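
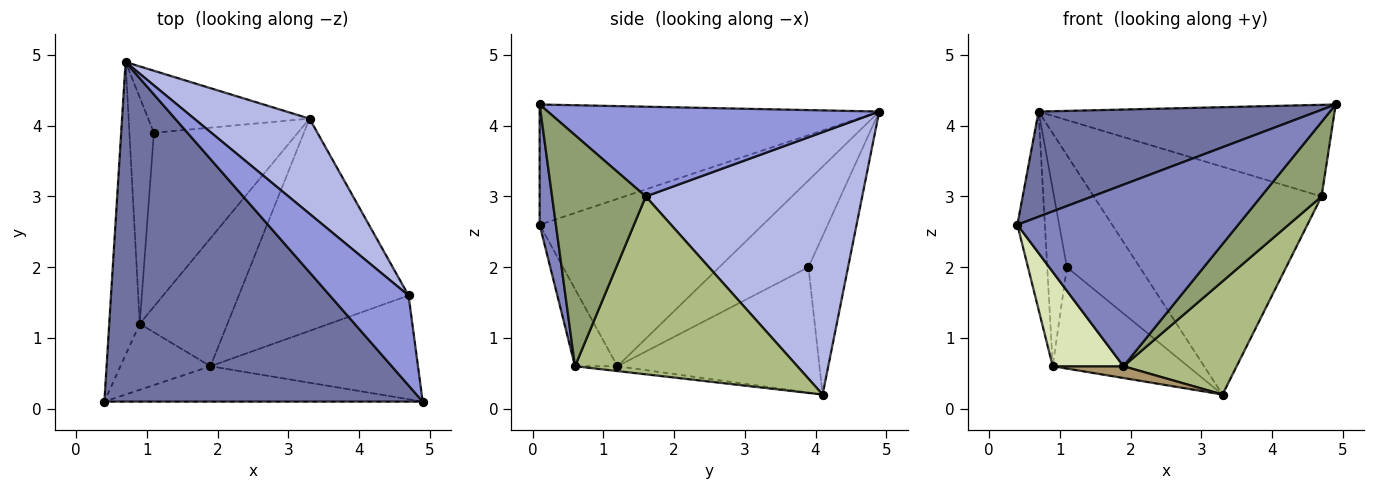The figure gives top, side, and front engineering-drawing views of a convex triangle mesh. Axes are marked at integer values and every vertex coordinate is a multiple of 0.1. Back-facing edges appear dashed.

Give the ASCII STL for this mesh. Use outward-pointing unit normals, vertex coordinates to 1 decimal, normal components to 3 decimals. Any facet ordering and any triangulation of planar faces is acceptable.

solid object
 facet normal -0.339 -0.278 0.899
  outer loop
   vertex 0.7 4.9 4.2
   vertex 0.4 0.1 2.6
   vertex 4.9 0.1 4.3
  endloop
 endfacet
 facet normal 0.072 -0.979 -0.191
  outer loop
   vertex 1.9 0.6 0.6
   vertex 4.9 0.1 4.3
   vertex 0.4 0.1 2.6
  endloop
 endfacet
 facet normal 0.624 0.558 0.547
  outer loop
   vertex 4.7 1.6 3.0
   vertex 0.7 4.9 4.2
   vertex 4.9 0.1 4.3
  endloop
 endfacet
 facet normal 0.659 0.694 0.290
  outer loop
   vertex 4.7 1.6 3.0
   vertex 3.3 4.1 0.2
   vertex 0.7 4.9 4.2
  endloop
 endfacet
 facet normal 0.671 -0.433 -0.602
  outer loop
   vertex 4.7 1.6 3.0
   vertex 4.9 0.1 4.3
   vertex 1.9 0.6 0.6
  endloop
 endfacet
 facet normal 0.679 -0.346 -0.648
  outer loop
   vertex 4.7 1.6 3.0
   vertex 1.9 0.6 0.6
   vertex 3.3 4.1 0.2
  endloop
 endfacet
 facet normal -0.977 0.120 -0.178
  outer loop
   vertex 0.9 1.2 0.6
   vertex 0.4 0.1 2.6
   vertex 0.7 4.9 4.2
  endloop
 endfacet
 facet normal -0.441 -0.735 -0.515
  outer loop
   vertex 0.9 1.2 0.6
   vertex 1.9 0.6 0.6
   vertex 0.4 0.1 2.6
  endloop
 endfacet
 facet normal -0.055 -0.092 -0.994
  outer loop
   vertex 0.9 1.2 0.6
   vertex 3.3 4.1 0.2
   vertex 1.9 0.6 0.6
  endloop
 endfacet
 facet normal -0.430 0.790 -0.437
  outer loop
   vertex 1.1 3.9 2.0
   vertex 0.7 4.9 4.2
   vertex 3.3 4.1 0.2
  endloop
 endfacet
 facet normal -0.942 0.207 -0.265
  outer loop
   vertex 1.1 3.9 2.0
   vertex 0.9 1.2 0.6
   vertex 0.7 4.9 4.2
  endloop
 endfacet
 facet normal -0.601 0.402 -0.690
  outer loop
   vertex 1.1 3.9 2.0
   vertex 3.3 4.1 0.2
   vertex 0.9 1.2 0.6
  endloop
 endfacet
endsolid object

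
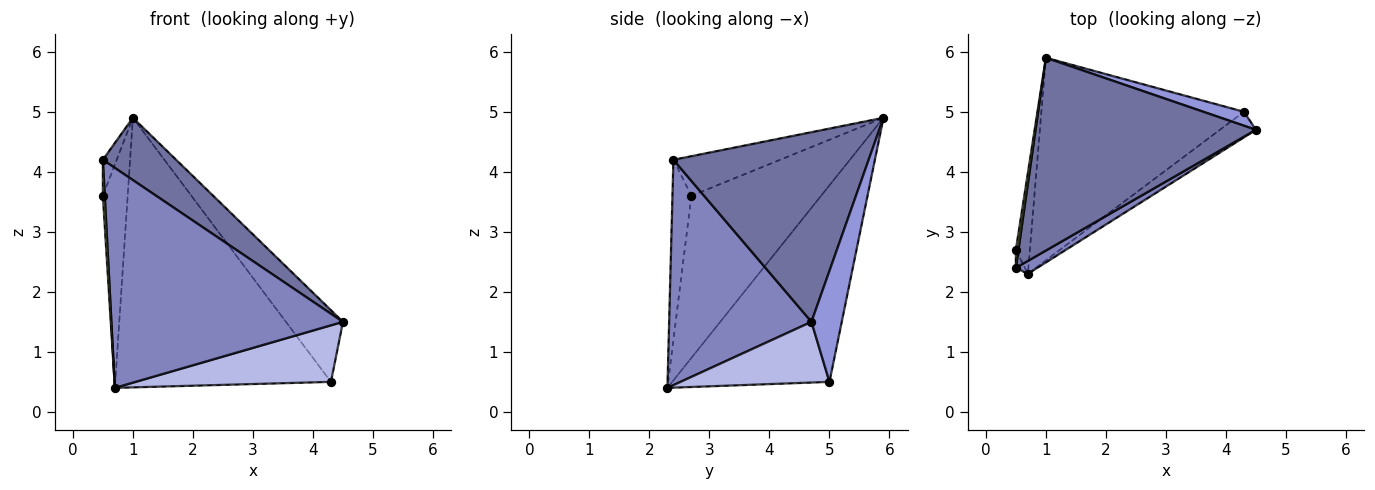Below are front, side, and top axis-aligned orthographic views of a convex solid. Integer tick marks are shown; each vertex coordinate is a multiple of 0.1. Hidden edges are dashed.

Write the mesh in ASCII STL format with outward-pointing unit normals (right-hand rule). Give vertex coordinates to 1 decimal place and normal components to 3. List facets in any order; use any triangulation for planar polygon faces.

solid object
 facet normal 0.634 -0.238 0.736
  outer loop
   vertex 1.0 5.9 4.9
   vertex 0.5 2.4 4.2
   vertex 4.5 4.7 1.5
  endloop
 endfacet
 facet normal 0.523 -0.851 0.050
  outer loop
   vertex 0.7 2.3 0.4
   vertex 4.5 4.7 1.5
   vertex 0.5 2.4 4.2
  endloop
 endfacet
 facet normal 0.462 0.871 0.169
  outer loop
   vertex 4.3 5.0 0.5
   vertex 1.0 5.9 4.9
   vertex 4.5 4.7 1.5
  endloop
 endfacet
 facet normal 0.571 -0.748 -0.339
  outer loop
   vertex 4.3 5.0 0.5
   vertex 4.5 4.7 1.5
   vertex 0.7 2.3 0.4
  endloop
 endfacet
 facet normal -0.504 0.691 -0.519
  outer loop
   vertex 4.3 5.0 0.5
   vertex 0.7 2.3 0.4
   vertex 1.0 5.9 4.9
  endloop
 endfacet
 facet normal -0.990 0.129 0.064
  outer loop
   vertex 0.5 2.7 3.6
   vertex 0.5 2.4 4.2
   vertex 1.0 5.9 4.9
  endloop
 endfacet
 facet normal -0.994 -0.099 -0.050
  outer loop
   vertex 0.5 2.7 3.6
   vertex 0.7 2.3 0.4
   vertex 0.5 2.4 4.2
  endloop
 endfacet
 facet normal -0.979 0.187 -0.085
  outer loop
   vertex 0.5 2.7 3.6
   vertex 1.0 5.9 4.9
   vertex 0.7 2.3 0.4
  endloop
 endfacet
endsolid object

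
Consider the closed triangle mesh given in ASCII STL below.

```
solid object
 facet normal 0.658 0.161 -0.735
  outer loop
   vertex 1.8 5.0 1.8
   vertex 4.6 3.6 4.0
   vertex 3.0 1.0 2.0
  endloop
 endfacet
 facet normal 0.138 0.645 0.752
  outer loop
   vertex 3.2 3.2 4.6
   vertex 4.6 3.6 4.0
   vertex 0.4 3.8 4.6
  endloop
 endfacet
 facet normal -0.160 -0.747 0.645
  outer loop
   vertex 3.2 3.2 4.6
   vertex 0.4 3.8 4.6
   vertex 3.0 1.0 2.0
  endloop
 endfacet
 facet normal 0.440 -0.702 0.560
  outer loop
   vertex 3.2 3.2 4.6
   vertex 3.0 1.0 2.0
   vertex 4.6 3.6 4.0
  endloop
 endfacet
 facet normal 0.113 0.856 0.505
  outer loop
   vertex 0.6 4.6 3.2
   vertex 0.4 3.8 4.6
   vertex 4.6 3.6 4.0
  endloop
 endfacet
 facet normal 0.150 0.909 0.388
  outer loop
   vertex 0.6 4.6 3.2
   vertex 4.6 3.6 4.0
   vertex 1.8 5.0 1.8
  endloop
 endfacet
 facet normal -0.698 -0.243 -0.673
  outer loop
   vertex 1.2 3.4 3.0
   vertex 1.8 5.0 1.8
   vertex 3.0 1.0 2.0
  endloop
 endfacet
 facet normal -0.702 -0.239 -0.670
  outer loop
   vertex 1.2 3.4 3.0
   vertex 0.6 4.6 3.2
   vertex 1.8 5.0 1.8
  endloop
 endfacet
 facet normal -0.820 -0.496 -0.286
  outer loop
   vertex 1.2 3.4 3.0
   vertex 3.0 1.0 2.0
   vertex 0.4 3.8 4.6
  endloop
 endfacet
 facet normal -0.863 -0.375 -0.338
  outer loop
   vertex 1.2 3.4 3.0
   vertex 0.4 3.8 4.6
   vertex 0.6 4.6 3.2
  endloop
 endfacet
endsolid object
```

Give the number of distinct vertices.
7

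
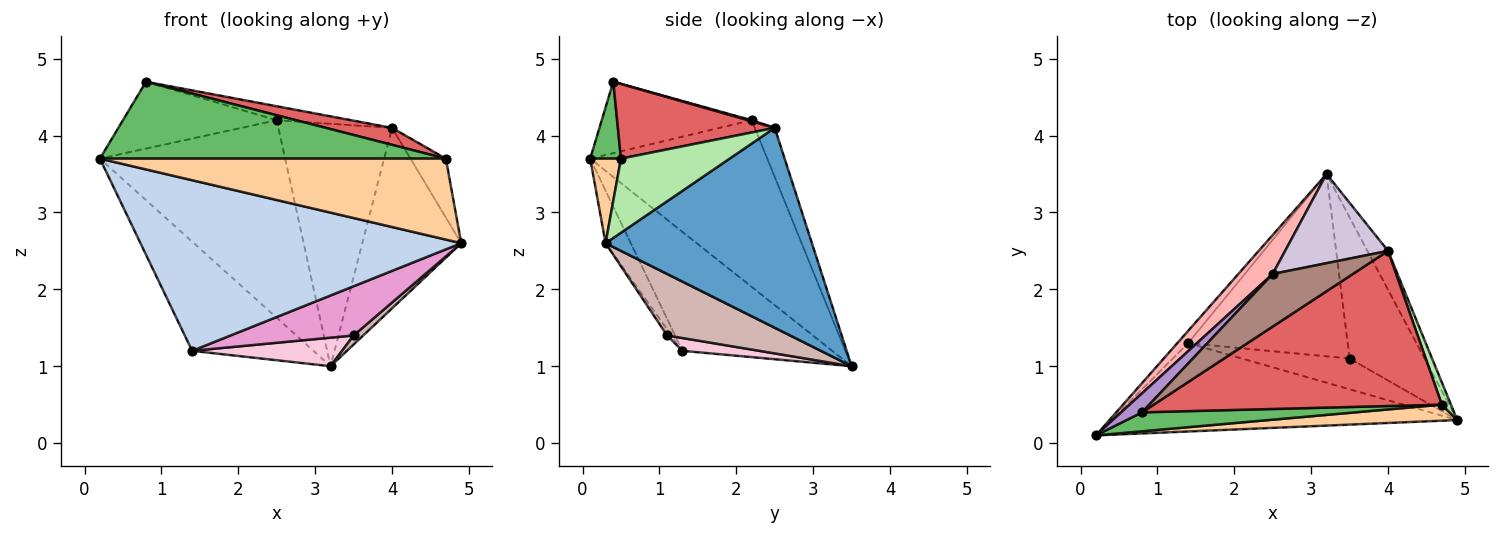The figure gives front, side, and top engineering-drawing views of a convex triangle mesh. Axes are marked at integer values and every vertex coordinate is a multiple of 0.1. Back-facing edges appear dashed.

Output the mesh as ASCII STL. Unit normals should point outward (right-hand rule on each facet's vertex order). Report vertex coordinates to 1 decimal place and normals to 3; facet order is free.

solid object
 facet normal 0.898 0.431 -0.093
  outer loop
   vertex 4.0 2.5 4.1
   vertex 4.9 0.3 2.6
   vertex 3.2 3.5 1.0
  endloop
 endfacet
 facet normal -0.070 -0.886 -0.459
  outer loop
   vertex 1.4 1.3 1.2
   vertex 4.9 0.3 2.6
   vertex 0.2 0.1 3.7
  endloop
 endfacet
 facet normal -0.775 0.628 -0.071
  outer loop
   vertex 1.4 1.3 1.2
   vertex 0.2 0.1 3.7
   vertex 3.2 3.5 1.0
  endloop
 endfacet
 facet normal 0.087 -0.977 0.193
  outer loop
   vertex 4.7 0.5 3.7
   vertex 0.2 0.1 3.7
   vertex 4.9 0.3 2.6
  endloop
 endfacet
 facet normal 0.086 -0.967 0.239
  outer loop
   vertex 4.7 0.5 3.7
   vertex 0.8 0.4 4.7
   vertex 0.2 0.1 3.7
  endloop
 endfacet
 facet normal 0.945 0.307 0.116
  outer loop
   vertex 4.7 0.5 3.7
   vertex 4.9 0.3 2.6
   vertex 4.0 2.5 4.1
  endloop
 endfacet
 facet normal 0.250 -0.105 0.963
  outer loop
   vertex 4.7 0.5 3.7
   vertex 4.0 2.5 4.1
   vertex 0.8 0.4 4.7
  endloop
 endfacet
 facet normal -0.684 0.716 0.141
  outer loop
   vertex 2.5 2.2 4.2
   vertex 3.2 3.5 1.0
   vertex 0.2 0.1 3.7
  endloop
 endfacet
 facet normal -0.684 0.702 0.200
  outer loop
   vertex 2.5 2.2 4.2
   vertex 0.2 0.1 3.7
   vertex 0.8 0.4 4.7
  endloop
 endfacet
 facet normal -0.162 0.926 0.341
  outer loop
   vertex 2.5 2.2 4.2
   vertex 4.0 2.5 4.1
   vertex 3.2 3.5 1.0
  endloop
 endfacet
 facet normal 0.013 0.256 0.967
  outer loop
   vertex 2.5 2.2 4.2
   vertex 0.8 0.4 4.7
   vertex 4.0 2.5 4.1
  endloop
 endfacet
 facet normal 0.634 -0.049 -0.772
  outer loop
   vertex 3.5 1.1 1.4
   vertex 3.2 3.5 1.0
   vertex 4.9 0.3 2.6
  endloop
 endfacet
 facet normal -0.030 -0.848 -0.530
  outer loop
   vertex 3.5 1.1 1.4
   vertex 4.9 0.3 2.6
   vertex 1.4 1.3 1.2
  endloop
 endfacet
 facet normal 0.079 -0.154 -0.985
  outer loop
   vertex 3.5 1.1 1.4
   vertex 1.4 1.3 1.2
   vertex 3.2 3.5 1.0
  endloop
 endfacet
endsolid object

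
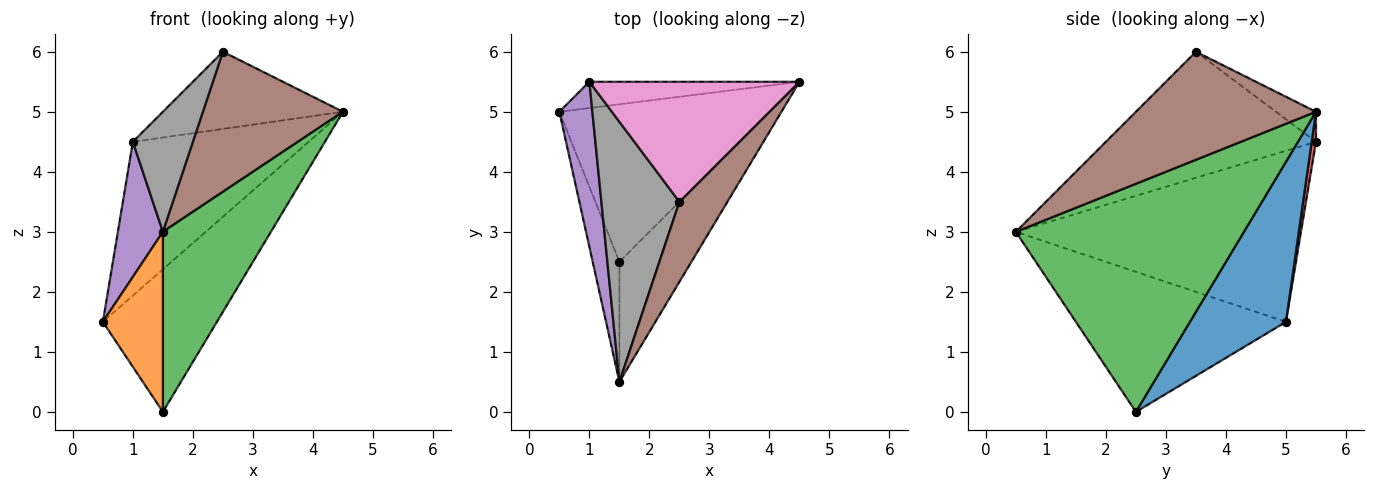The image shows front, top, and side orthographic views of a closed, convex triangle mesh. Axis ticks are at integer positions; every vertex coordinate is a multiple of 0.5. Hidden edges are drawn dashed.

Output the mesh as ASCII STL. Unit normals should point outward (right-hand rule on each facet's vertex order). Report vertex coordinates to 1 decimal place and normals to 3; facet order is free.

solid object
 facet normal 0.492 0.584 -0.646
  outer loop
   vertex 1.5 2.5 0.0
   vertex 0.5 5.0 1.5
   vertex 4.5 5.5 5.0
  endloop
 endfacet
 facet normal -0.946 -0.270 -0.180
  outer loop
   vertex 1.5 2.5 0.0
   vertex 1.5 0.5 3.0
   vertex 0.5 5.0 1.5
  endloop
 endfacet
 facet normal 0.869 -0.412 -0.274
  outer loop
   vertex 1.5 2.5 0.0
   vertex 4.5 5.5 5.0
   vertex 1.5 0.5 3.0
  endloop
 endfacet
 facet normal 0.024 0.985 -0.168
  outer loop
   vertex 1.0 5.5 4.5
   vertex 4.5 5.5 5.0
   vertex 0.5 5.0 1.5
  endloop
 endfacet
 facet normal -0.970 -0.153 0.187
  outer loop
   vertex 1.0 5.5 4.5
   vertex 0.5 5.0 1.5
   vertex 1.5 0.5 3.0
  endloop
 endfacet
 facet normal 0.745 -0.579 0.331
  outer loop
   vertex 2.5 3.5 6.0
   vertex 1.5 0.5 3.0
   vertex 4.5 5.5 5.0
  endloop
 endfacet
 facet normal -0.119 0.537 0.835
  outer loop
   vertex 2.5 3.5 6.0
   vertex 4.5 5.5 5.0
   vertex 1.0 5.5 4.5
  endloop
 endfacet
 facet normal -0.826 -0.236 0.511
  outer loop
   vertex 2.5 3.5 6.0
   vertex 1.0 5.5 4.5
   vertex 1.5 0.5 3.0
  endloop
 endfacet
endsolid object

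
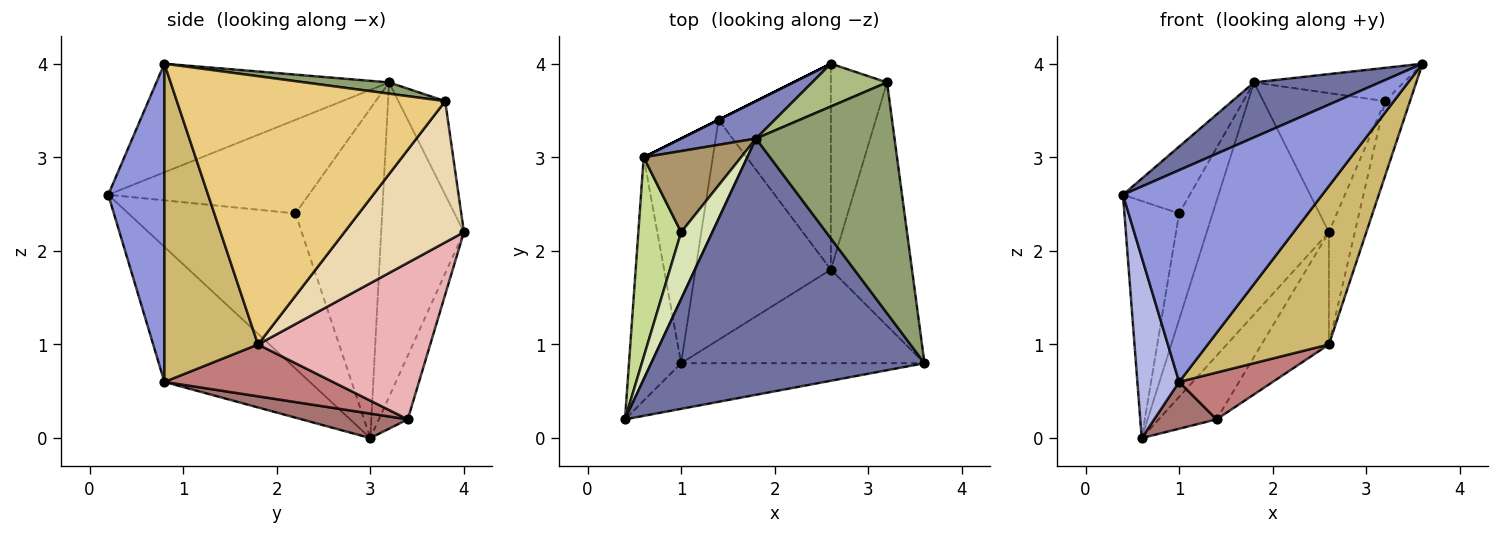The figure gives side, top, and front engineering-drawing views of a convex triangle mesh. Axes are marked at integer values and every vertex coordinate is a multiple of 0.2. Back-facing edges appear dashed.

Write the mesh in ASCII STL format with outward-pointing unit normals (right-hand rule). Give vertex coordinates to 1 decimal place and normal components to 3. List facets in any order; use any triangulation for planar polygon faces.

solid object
 facet normal -0.362 -0.196 0.911
  outer loop
   vertex 1.8 3.2 3.8
   vertex 0.4 0.2 2.6
   vertex 3.6 0.8 4.0
  endloop
 endfacet
 facet normal -0.556 0.821 0.132
  outer loop
   vertex 1.8 3.2 3.8
   vertex 2.6 4.0 2.2
   vertex 0.6 3.0 0.0
  endloop
 endfacet
 facet normal 0.266 -0.942 -0.203
  outer loop
   vertex 1.0 0.8 0.6
   vertex 3.6 0.8 4.0
   vertex 0.4 0.2 2.6
  endloop
 endfacet
 facet normal -0.901 -0.259 -0.348
  outer loop
   vertex 1.0 0.8 0.6
   vertex 0.4 0.2 2.6
   vertex 0.6 3.0 0.0
  endloop
 endfacet
 facet normal 0.080 0.142 0.987
  outer loop
   vertex 3.2 3.8 3.6
   vertex 1.8 3.2 3.8
   vertex 3.6 0.8 4.0
  endloop
 endfacet
 facet normal -0.345 0.897 0.276
  outer loop
   vertex 3.2 3.8 3.6
   vertex 2.6 4.0 2.2
   vertex 1.8 3.2 3.8
  endloop
 endfacet
 facet normal -0.919 0.301 0.254
  outer loop
   vertex 1.0 2.2 2.4
   vertex 0.6 3.0 0.0
   vertex 0.4 0.2 2.6
  endloop
 endfacet
 facet normal -0.905 0.302 0.302
  outer loop
   vertex 1.0 2.2 2.4
   vertex 0.4 0.2 2.6
   vertex 1.8 3.2 3.8
  endloop
 endfacet
 facet normal -0.899 0.347 0.266
  outer loop
   vertex 1.0 2.2 2.4
   vertex 1.8 3.2 3.8
   vertex 0.6 3.0 0.0
  endloop
 endfacet
 facet normal 0.554 -0.717 -0.424
  outer loop
   vertex 2.6 1.8 1.0
   vertex 3.6 0.8 4.0
   vertex 1.0 0.8 0.6
  endloop
 endfacet
 facet normal 0.953 0.089 -0.288
  outer loop
   vertex 2.6 1.8 1.0
   vertex 3.2 3.8 3.6
   vertex 3.6 0.8 4.0
  endloop
 endfacet
 facet normal 0.911 0.198 -0.362
  outer loop
   vertex 2.6 1.8 1.0
   vertex 2.6 4.0 2.2
   vertex 3.2 3.8 3.6
  endloop
 endfacet
 facet normal 0.328 -0.193 -0.925
  outer loop
   vertex 1.4 3.4 0.2
   vertex 1.0 0.8 0.6
   vertex 0.6 3.0 0.0
  endloop
 endfacet
 facet normal 0.351 -0.195 -0.916
  outer loop
   vertex 1.4 3.4 0.2
   vertex 2.6 1.8 1.0
   vertex 1.0 0.8 0.6
  endloop
 endfacet
 facet normal -0.447 0.894 0.000
  outer loop
   vertex 1.4 3.4 0.2
   vertex 0.6 3.0 0.0
   vertex 2.6 4.0 2.2
  endloop
 endfacet
 facet normal 0.774 0.303 -0.556
  outer loop
   vertex 1.4 3.4 0.2
   vertex 2.6 4.0 2.2
   vertex 2.6 1.8 1.0
  endloop
 endfacet
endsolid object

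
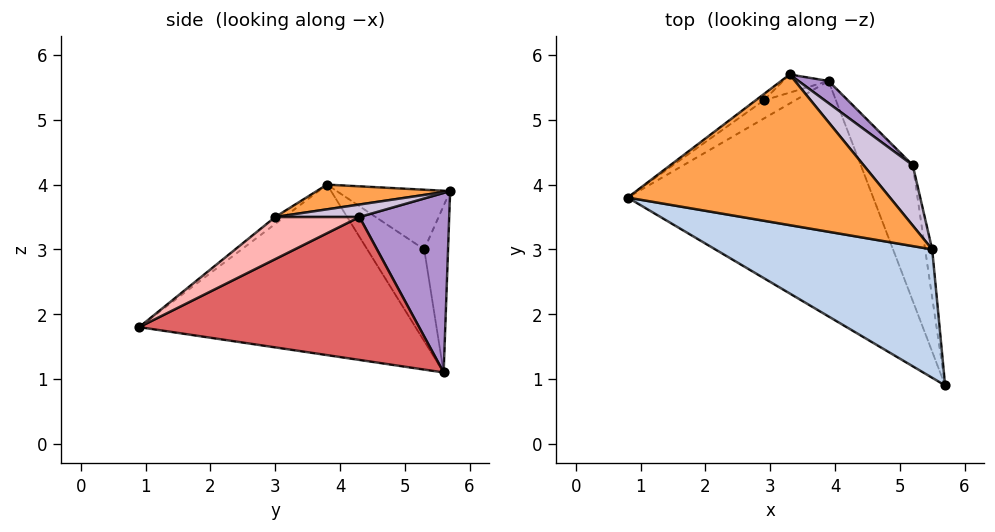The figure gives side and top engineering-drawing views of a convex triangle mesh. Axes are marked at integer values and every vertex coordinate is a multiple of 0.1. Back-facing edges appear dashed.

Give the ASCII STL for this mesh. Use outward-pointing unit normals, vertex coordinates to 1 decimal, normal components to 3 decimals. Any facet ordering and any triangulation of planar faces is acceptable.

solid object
 facet normal -0.540 -0.323 -0.777
  outer loop
   vertex 3.9 5.6 1.1
   vertex 5.7 0.9 1.8
   vertex 0.8 3.8 4.0
  endloop
 endfacet
 facet normal -0.025 -0.630 0.776
  outer loop
   vertex 5.5 3.0 3.5
   vertex 0.8 3.8 4.0
   vertex 5.7 0.9 1.8
  endloop
 endfacet
 facet normal 0.094 -0.071 0.993
  outer loop
   vertex 5.5 3.0 3.5
   vertex 3.3 5.7 3.9
   vertex 0.8 3.8 4.0
  endloop
 endfacet
 facet normal -0.634 0.743 -0.216
  outer loop
   vertex 2.9 5.3 3.0
   vertex 3.9 5.6 1.1
   vertex 0.8 3.8 4.0
  endloop
 endfacet
 facet normal -0.605 0.792 -0.083
  outer loop
   vertex 2.9 5.3 3.0
   vertex 0.8 3.8 4.0
   vertex 3.3 5.7 3.9
  endloop
 endfacet
 facet normal -0.522 0.841 -0.142
  outer loop
   vertex 2.9 5.3 3.0
   vertex 3.3 5.7 3.9
   vertex 3.9 5.6 1.1
  endloop
 endfacet
 facet normal 0.898 0.295 -0.326
  outer loop
   vertex 5.2 4.3 3.5
   vertex 5.7 0.9 1.8
   vertex 3.9 5.6 1.1
  endloop
 endfacet
 facet normal 0.962 0.222 -0.161
  outer loop
   vertex 5.2 4.3 3.5
   vertex 5.5 3.0 3.5
   vertex 5.7 0.9 1.8
  endloop
 endfacet
 facet normal 0.604 0.791 0.101
  outer loop
   vertex 5.2 4.3 3.5
   vertex 3.9 5.6 1.1
   vertex 3.3 5.7 3.9
  endloop
 endfacet
 facet normal 0.245 0.057 0.968
  outer loop
   vertex 5.2 4.3 3.5
   vertex 3.3 5.7 3.9
   vertex 5.5 3.0 3.5
  endloop
 endfacet
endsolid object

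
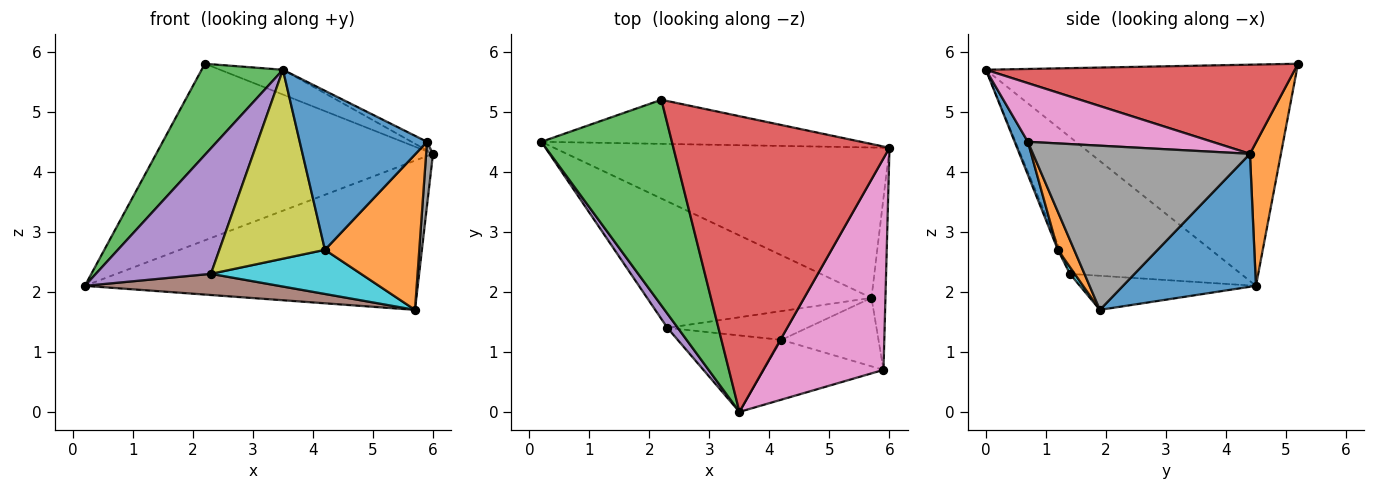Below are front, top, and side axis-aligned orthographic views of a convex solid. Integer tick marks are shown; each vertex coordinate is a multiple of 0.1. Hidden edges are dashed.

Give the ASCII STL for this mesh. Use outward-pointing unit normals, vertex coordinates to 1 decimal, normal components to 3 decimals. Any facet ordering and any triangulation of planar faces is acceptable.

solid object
 facet normal 0.271 0.678 -0.683
  outer loop
   vertex 5.7 1.9 1.7
   vertex 0.2 4.5 2.1
   vertex 6.0 4.4 4.3
  endloop
 endfacet
 facet normal 0.108 0.965 -0.241
  outer loop
   vertex 2.2 5.2 5.8
   vertex 6.0 4.4 4.3
   vertex 0.2 4.5 2.1
  endloop
 endfacet
 facet normal -0.840 -0.220 0.496
  outer loop
   vertex 2.2 5.2 5.8
   vertex 0.2 4.5 2.1
   vertex 3.5 0.0 5.7
  endloop
 endfacet
 facet normal 0.380 0.077 0.922
  outer loop
   vertex 2.2 5.2 5.8
   vertex 3.5 0.0 5.7
   vertex 6.0 4.4 4.3
  endloop
 endfacet
 facet normal -0.828 -0.557 0.063
  outer loop
   vertex 2.3 1.4 2.3
   vertex 3.5 0.0 5.7
   vertex 0.2 4.5 2.1
  endloop
 endfacet
 facet normal -0.148 -0.163 -0.975
  outer loop
   vertex 2.3 1.4 2.3
   vertex 0.2 4.5 2.1
   vertex 5.7 1.9 1.7
  endloop
 endfacet
 facet normal 0.438 0.037 0.898
  outer loop
   vertex 5.9 0.7 4.5
   vertex 6.0 4.4 4.3
   vertex 3.5 0.0 5.7
  endloop
 endfacet
 facet normal 0.996 -0.031 -0.085
  outer loop
   vertex 5.9 0.7 4.5
   vertex 5.7 1.9 1.7
   vertex 6.0 4.4 4.3
  endloop
 endfacet
 facet normal -0.019 -0.927 -0.375
  outer loop
   vertex 4.2 1.2 2.7
   vertex 3.5 0.0 5.7
   vertex 2.3 1.4 2.3
  endloop
 endfacet
 facet normal 0.027 -0.837 -0.546
  outer loop
   vertex 4.2 1.2 2.7
   vertex 2.3 1.4 2.3
   vertex 5.7 1.9 1.7
  endloop
 endfacet
 facet normal 0.097 -0.932 -0.350
  outer loop
   vertex 4.2 1.2 2.7
   vertex 5.9 0.7 4.5
   vertex 3.5 0.0 5.7
  endloop
 endfacet
 facet normal 0.156 -0.904 -0.398
  outer loop
   vertex 4.2 1.2 2.7
   vertex 5.7 1.9 1.7
   vertex 5.9 0.7 4.5
  endloop
 endfacet
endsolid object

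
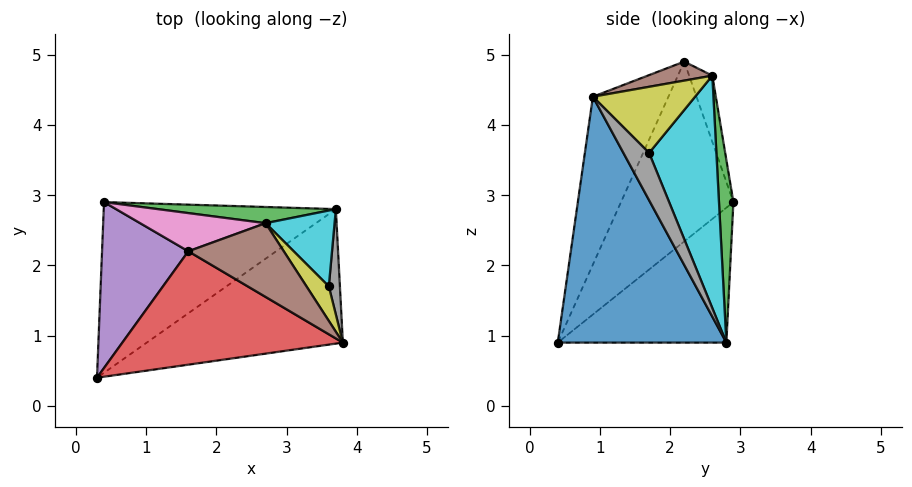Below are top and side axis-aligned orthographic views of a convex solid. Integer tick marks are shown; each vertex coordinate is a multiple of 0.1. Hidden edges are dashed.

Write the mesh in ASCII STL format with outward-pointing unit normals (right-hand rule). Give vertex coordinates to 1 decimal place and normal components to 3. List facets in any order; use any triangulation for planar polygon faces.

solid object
 facet normal 0.524 -0.742 -0.418
  outer loop
   vertex 3.7 2.8 0.9
   vertex 3.8 0.9 4.4
   vertex 0.3 0.4 0.9
  endloop
 endfacet
 facet normal -0.409 0.580 -0.704
  outer loop
   vertex 3.7 2.8 0.9
   vertex 0.3 0.4 0.9
   vertex 0.4 2.9 2.9
  endloop
 endfacet
 facet normal 0.074 0.995 0.072
  outer loop
   vertex 2.7 2.6 4.7
   vertex 3.7 2.8 0.9
   vertex 0.4 2.9 2.9
  endloop
 endfacet
 facet normal -0.364 -0.799 0.478
  outer loop
   vertex 1.6 2.2 4.9
   vertex 0.3 0.4 0.9
   vertex 3.8 0.9 4.4
  endloop
 endfacet
 facet normal -0.861 -0.296 0.413
  outer loop
   vertex 1.6 2.2 4.9
   vertex 0.4 2.9 2.9
   vertex 0.3 0.4 0.9
  endloop
 endfacet
 facet normal 0.195 -0.047 0.980
  outer loop
   vertex 1.6 2.2 4.9
   vertex 3.8 0.9 4.4
   vertex 2.7 2.6 4.7
  endloop
 endfacet
 facet normal -0.234 0.865 0.443
  outer loop
   vertex 1.6 2.2 4.9
   vertex 2.7 2.6 4.7
   vertex 0.4 2.9 2.9
  endloop
 endfacet
 facet normal 0.881 0.427 0.206
  outer loop
   vertex 3.6 1.7 3.6
   vertex 3.8 0.9 4.4
   vertex 3.7 2.8 0.9
  endloop
 endfacet
 facet normal 0.828 0.486 0.279
  outer loop
   vertex 3.6 1.7 3.6
   vertex 2.7 2.6 4.7
   vertex 3.8 0.9 4.4
  endloop
 endfacet
 facet normal 0.818 0.521 0.243
  outer loop
   vertex 3.6 1.7 3.6
   vertex 3.7 2.8 0.9
   vertex 2.7 2.6 4.7
  endloop
 endfacet
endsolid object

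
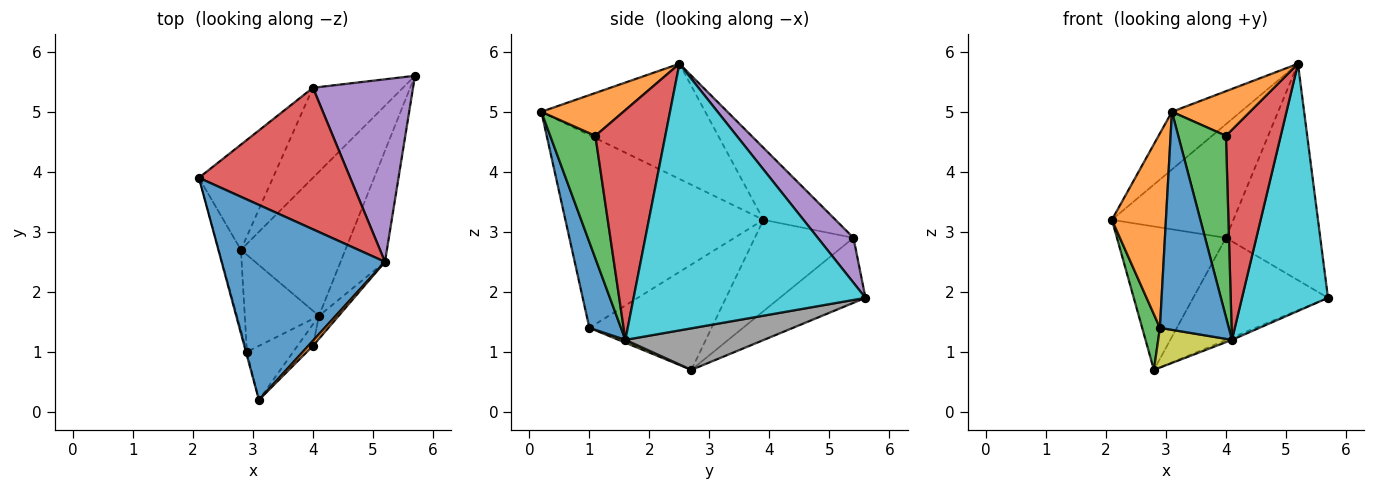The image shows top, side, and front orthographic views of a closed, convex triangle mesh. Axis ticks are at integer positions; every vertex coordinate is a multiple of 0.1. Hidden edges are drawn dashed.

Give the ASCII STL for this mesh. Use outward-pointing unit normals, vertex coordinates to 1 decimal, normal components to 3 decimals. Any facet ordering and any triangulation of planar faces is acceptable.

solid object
 facet normal -0.560 0.235 0.794
  outer loop
   vertex 5.2 2.5 5.8
   vertex 2.1 3.9 3.2
   vertex 3.1 0.2 5.0
  endloop
 endfacet
 facet normal -0.965 -0.263 -0.005
  outer loop
   vertex 2.9 1.0 1.4
   vertex 3.1 0.2 5.0
   vertex 2.1 3.9 3.2
  endloop
 endfacet
 facet normal -0.969 -0.141 -0.204
  outer loop
   vertex 2.9 1.0 1.4
   vertex 2.1 3.9 3.2
   vertex 2.8 2.7 0.7
  endloop
 endfacet
 facet normal -0.348 0.587 0.731
  outer loop
   vertex 4.0 5.4 2.9
   vertex 2.1 3.9 3.2
   vertex 5.2 2.5 5.8
  endloop
 endfacet
 facet normal 0.278 0.734 0.619
  outer loop
   vertex 4.0 5.4 2.9
   vertex 5.2 2.5 5.8
   vertex 5.7 5.6 1.9
  endloop
 endfacet
 facet normal -0.590 0.651 -0.478
  outer loop
   vertex 4.0 5.4 2.9
   vertex 2.8 2.7 0.7
   vertex 2.1 3.9 3.2
  endloop
 endfacet
 facet normal -0.431 0.677 -0.596
  outer loop
   vertex 4.0 5.4 2.9
   vertex 5.7 5.6 1.9
   vertex 2.8 2.7 0.7
  endloop
 endfacet
 facet normal 0.370 0.015 -0.929
  outer loop
   vertex 4.1 1.6 1.2
   vertex 2.8 2.7 0.7
   vertex 5.7 5.6 1.9
  endloop
 endfacet
 facet normal 0.035 -0.379 -0.925
  outer loop
   vertex 4.1 1.6 1.2
   vertex 2.9 1.0 1.4
   vertex 2.8 2.7 0.7
  endloop
 endfacet
 facet normal 0.926 -0.344 -0.154
  outer loop
   vertex 4.1 1.6 1.2
   vertex 5.7 5.6 1.9
   vertex 5.2 2.5 5.8
  endloop
 endfacet
 facet normal 0.407 -0.887 -0.220
  outer loop
   vertex 4.1 1.6 1.2
   vertex 3.1 0.2 5.0
   vertex 2.9 1.0 1.4
  endloop
 endfacet
 facet normal 0.722 -0.687 0.079
  outer loop
   vertex 4.0 1.1 4.6
   vertex 5.2 2.5 5.8
   vertex 3.1 0.2 5.0
  endloop
 endfacet
 facet normal 0.685 -0.723 -0.086
  outer loop
   vertex 4.0 1.1 4.6
   vertex 3.1 0.2 5.0
   vertex 4.1 1.6 1.2
  endloop
 endfacet
 facet normal 0.785 -0.615 -0.067
  outer loop
   vertex 4.0 1.1 4.6
   vertex 4.1 1.6 1.2
   vertex 5.2 2.5 5.8
  endloop
 endfacet
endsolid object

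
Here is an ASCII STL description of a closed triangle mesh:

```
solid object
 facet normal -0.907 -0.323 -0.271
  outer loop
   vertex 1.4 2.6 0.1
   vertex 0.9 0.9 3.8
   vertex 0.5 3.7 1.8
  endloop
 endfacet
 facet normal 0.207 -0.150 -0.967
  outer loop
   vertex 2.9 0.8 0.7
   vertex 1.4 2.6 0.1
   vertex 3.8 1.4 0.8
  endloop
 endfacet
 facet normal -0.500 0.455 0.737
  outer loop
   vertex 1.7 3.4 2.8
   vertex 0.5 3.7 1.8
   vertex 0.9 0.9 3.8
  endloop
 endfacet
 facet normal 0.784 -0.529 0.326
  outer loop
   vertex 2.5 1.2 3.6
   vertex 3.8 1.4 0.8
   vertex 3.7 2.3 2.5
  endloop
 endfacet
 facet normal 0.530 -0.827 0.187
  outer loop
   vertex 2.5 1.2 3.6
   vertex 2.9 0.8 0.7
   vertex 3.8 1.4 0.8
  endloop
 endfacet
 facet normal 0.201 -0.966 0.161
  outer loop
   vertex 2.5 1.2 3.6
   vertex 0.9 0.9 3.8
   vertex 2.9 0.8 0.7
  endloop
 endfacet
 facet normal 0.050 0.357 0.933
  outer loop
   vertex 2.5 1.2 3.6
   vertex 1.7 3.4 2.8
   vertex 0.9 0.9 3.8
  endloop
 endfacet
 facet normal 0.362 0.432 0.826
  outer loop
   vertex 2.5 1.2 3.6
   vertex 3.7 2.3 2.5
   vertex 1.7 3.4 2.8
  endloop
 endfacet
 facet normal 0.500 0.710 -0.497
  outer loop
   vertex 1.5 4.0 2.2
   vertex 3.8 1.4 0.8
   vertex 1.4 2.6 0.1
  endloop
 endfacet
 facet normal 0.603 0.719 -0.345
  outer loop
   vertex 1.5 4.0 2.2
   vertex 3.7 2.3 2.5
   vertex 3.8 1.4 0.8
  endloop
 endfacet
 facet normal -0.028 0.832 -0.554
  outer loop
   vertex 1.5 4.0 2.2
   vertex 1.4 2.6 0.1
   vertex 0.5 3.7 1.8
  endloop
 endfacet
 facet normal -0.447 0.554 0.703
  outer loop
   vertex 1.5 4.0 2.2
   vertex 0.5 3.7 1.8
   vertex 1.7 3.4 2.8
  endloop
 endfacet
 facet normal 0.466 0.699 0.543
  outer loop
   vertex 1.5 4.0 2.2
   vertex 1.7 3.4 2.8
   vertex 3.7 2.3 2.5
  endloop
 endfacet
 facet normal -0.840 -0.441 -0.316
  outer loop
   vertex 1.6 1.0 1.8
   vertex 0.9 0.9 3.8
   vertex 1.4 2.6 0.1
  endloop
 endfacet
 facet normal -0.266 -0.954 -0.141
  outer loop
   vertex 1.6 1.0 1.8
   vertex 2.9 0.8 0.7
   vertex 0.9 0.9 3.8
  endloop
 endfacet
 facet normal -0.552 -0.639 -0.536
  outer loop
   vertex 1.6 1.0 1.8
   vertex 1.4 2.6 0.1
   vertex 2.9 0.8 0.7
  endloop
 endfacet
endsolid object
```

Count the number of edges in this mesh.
24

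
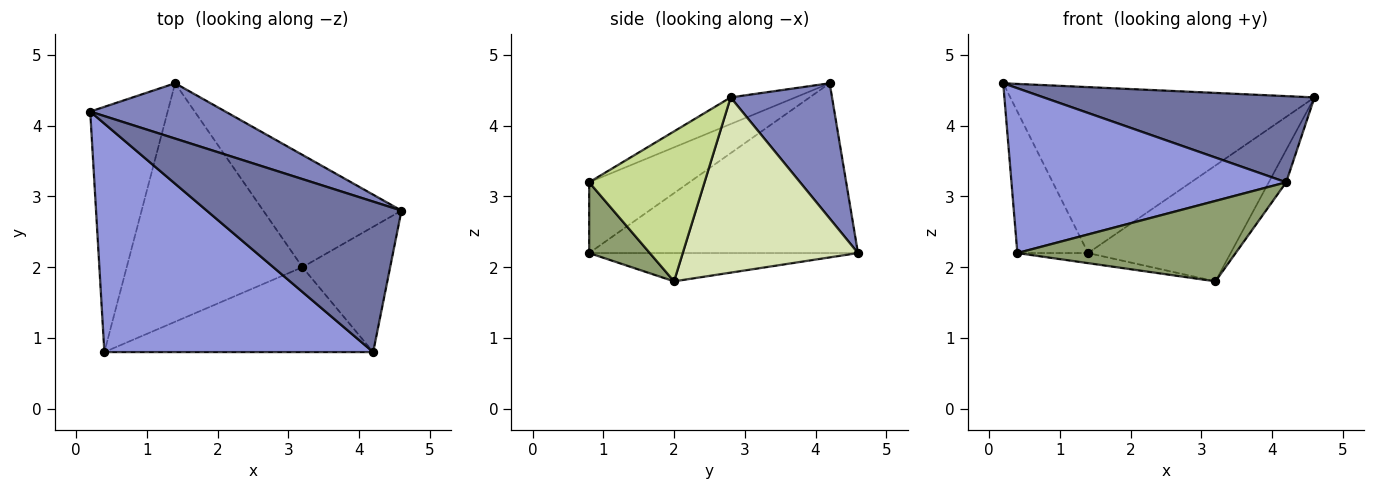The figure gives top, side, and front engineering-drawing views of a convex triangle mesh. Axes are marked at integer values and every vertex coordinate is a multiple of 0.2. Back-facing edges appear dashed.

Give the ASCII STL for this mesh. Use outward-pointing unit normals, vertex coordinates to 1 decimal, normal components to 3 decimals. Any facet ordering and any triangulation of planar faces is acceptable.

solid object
 facet normal -0.118 -0.493 0.862
  outer loop
   vertex 4.2 0.8 3.2
   vertex 4.6 2.8 4.4
   vertex 0.2 4.2 4.6
  endloop
 endfacet
 facet normal 0.302 0.905 0.302
  outer loop
   vertex 1.4 4.6 2.2
   vertex 0.2 4.2 4.6
   vertex 4.6 2.8 4.4
  endloop
 endfacet
 facet normal -0.209 -0.572 0.793
  outer loop
   vertex 0.4 0.8 2.2
   vertex 4.2 0.8 3.2
   vertex 0.2 4.2 4.6
  endloop
 endfacet
 facet normal -0.885 0.233 -0.404
  outer loop
   vertex 0.4 0.8 2.2
   vertex 0.2 4.2 4.6
   vertex 1.4 4.6 2.2
  endloop
 endfacet
 facet normal 0.188 -0.676 -0.713
  outer loop
   vertex 3.2 2.0 1.8
   vertex 4.2 0.8 3.2
   vertex 0.4 0.8 2.2
  endloop
 endfacet
 facet normal -0.159 0.042 -0.986
  outer loop
   vertex 3.2 2.0 1.8
   vertex 0.4 0.8 2.2
   vertex 1.4 4.6 2.2
  endloop
 endfacet
 facet normal 0.856 0.129 -0.501
  outer loop
   vertex 3.2 2.0 1.8
   vertex 4.6 2.8 4.4
   vertex 4.2 0.8 3.2
  endloop
 endfacet
 facet normal 0.662 0.538 -0.522
  outer loop
   vertex 3.2 2.0 1.8
   vertex 1.4 4.6 2.2
   vertex 4.6 2.8 4.4
  endloop
 endfacet
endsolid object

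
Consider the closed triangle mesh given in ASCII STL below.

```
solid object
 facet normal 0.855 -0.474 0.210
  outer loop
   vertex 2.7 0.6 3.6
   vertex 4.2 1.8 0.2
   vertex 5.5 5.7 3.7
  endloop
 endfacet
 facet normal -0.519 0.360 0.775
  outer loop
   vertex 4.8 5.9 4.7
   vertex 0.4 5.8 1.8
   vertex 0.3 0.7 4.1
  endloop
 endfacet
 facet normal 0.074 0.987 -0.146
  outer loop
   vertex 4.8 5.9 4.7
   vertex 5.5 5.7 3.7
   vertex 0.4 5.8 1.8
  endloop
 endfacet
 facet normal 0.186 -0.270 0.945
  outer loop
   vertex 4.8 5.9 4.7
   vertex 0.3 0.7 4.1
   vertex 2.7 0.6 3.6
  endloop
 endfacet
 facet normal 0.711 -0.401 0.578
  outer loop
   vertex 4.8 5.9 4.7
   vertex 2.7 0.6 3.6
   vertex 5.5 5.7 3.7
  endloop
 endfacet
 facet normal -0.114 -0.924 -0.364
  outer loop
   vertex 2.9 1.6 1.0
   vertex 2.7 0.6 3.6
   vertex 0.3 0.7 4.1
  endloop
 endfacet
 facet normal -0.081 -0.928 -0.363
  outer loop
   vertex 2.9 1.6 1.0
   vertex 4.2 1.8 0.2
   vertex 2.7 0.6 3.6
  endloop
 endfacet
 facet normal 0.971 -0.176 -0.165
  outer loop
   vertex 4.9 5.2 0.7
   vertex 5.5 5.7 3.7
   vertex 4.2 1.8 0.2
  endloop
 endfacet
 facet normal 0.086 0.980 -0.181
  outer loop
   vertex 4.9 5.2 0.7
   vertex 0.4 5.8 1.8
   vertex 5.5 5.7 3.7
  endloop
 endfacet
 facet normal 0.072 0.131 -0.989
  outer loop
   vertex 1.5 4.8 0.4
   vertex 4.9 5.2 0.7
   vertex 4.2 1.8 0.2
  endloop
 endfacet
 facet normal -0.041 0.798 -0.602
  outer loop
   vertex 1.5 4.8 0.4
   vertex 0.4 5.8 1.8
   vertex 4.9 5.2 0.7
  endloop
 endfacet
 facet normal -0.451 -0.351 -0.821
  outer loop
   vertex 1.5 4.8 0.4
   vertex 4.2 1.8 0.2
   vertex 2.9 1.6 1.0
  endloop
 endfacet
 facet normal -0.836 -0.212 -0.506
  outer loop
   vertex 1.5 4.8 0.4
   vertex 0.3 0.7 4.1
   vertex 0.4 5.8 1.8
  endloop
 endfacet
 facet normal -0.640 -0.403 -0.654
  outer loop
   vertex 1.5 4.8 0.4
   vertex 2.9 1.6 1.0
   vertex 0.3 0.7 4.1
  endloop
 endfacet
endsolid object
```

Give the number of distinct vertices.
9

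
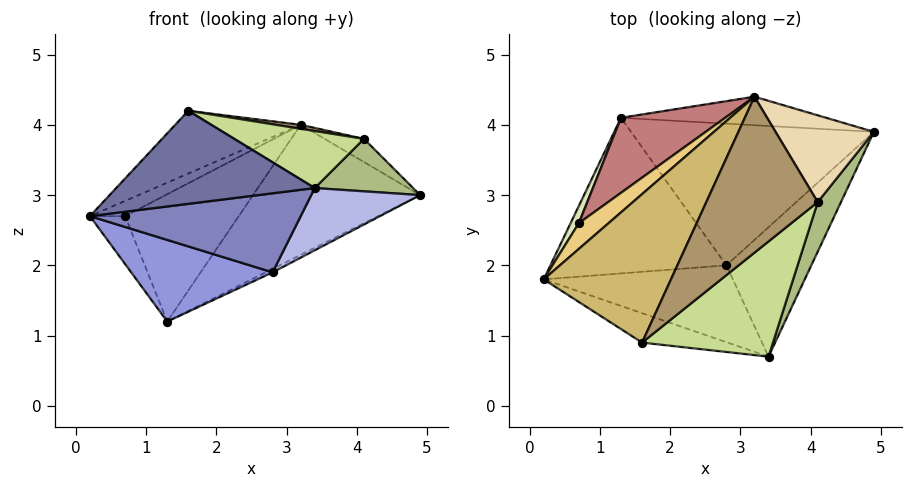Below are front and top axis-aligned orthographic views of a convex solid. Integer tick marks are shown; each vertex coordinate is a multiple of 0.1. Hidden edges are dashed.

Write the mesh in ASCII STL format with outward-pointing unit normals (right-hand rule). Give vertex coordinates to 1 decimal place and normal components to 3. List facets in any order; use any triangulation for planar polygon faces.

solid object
 facet normal -0.279 -0.916 -0.289
  outer loop
   vertex 1.6 0.9 4.2
   vertex 0.2 1.8 2.7
   vertex 3.4 0.7 3.1
  endloop
 endfacet
 facet normal -0.157 -0.708 -0.688
  outer loop
   vertex 2.8 2.0 1.9
   vertex 3.4 0.7 3.1
   vertex 0.2 1.8 2.7
  endloop
 endfacet
 facet normal -0.230 -0.452 -0.862
  outer loop
   vertex 2.8 2.0 1.9
   vertex 0.2 1.8 2.7
   vertex 1.3 4.1 1.2
  endloop
 endfacet
 facet normal 0.654 -0.328 -0.682
  outer loop
   vertex 2.8 2.0 1.9
   vertex 4.9 3.9 3.0
   vertex 3.4 0.7 3.1
  endloop
 endfacet
 facet normal 0.448 0.022 -0.894
  outer loop
   vertex 2.8 2.0 1.9
   vertex 1.3 4.1 1.2
   vertex 4.9 3.9 3.0
  endloop
 endfacet
 facet normal 0.847 -0.386 0.365
  outer loop
   vertex 4.1 2.9 3.8
   vertex 3.4 0.7 3.1
   vertex 4.9 3.9 3.0
  endloop
 endfacet
 facet normal 0.446 -0.397 0.802
  outer loop
   vertex 4.1 2.9 3.8
   vertex 1.6 0.9 4.2
   vertex 3.4 0.7 3.1
  endloop
 endfacet
 facet normal -0.833 0.521 0.187
  outer loop
   vertex 0.7 2.6 2.7
   vertex 1.3 4.1 1.2
   vertex 0.2 1.8 2.7
  endloop
 endfacet
 facet normal 0.177 -0.025 0.984
  outer loop
   vertex 3.2 4.4 4.0
   vertex 1.6 0.9 4.2
   vertex 4.1 2.9 3.8
  endloop
 endfacet
 facet normal -0.593 0.313 0.742
  outer loop
   vertex 3.2 4.4 4.0
   vertex 0.2 1.8 2.7
   vertex 1.6 0.9 4.2
  endloop
 endfacet
 facet normal -0.631 0.395 0.668
  outer loop
   vertex 3.2 4.4 4.0
   vertex 0.7 2.6 2.7
   vertex 0.2 1.8 2.7
  endloop
 endfacet
 facet normal 0.542 0.217 0.812
  outer loop
   vertex 3.2 4.4 4.0
   vertex 4.1 2.9 3.8
   vertex 4.9 3.9 3.0
  endloop
 endfacet
 facet normal 0.159 0.964 -0.211
  outer loop
   vertex 3.2 4.4 4.0
   vertex 4.9 3.9 3.0
   vertex 1.3 4.1 1.2
  endloop
 endfacet
 facet normal -0.662 0.645 0.380
  outer loop
   vertex 3.2 4.4 4.0
   vertex 1.3 4.1 1.2
   vertex 0.7 2.6 2.7
  endloop
 endfacet
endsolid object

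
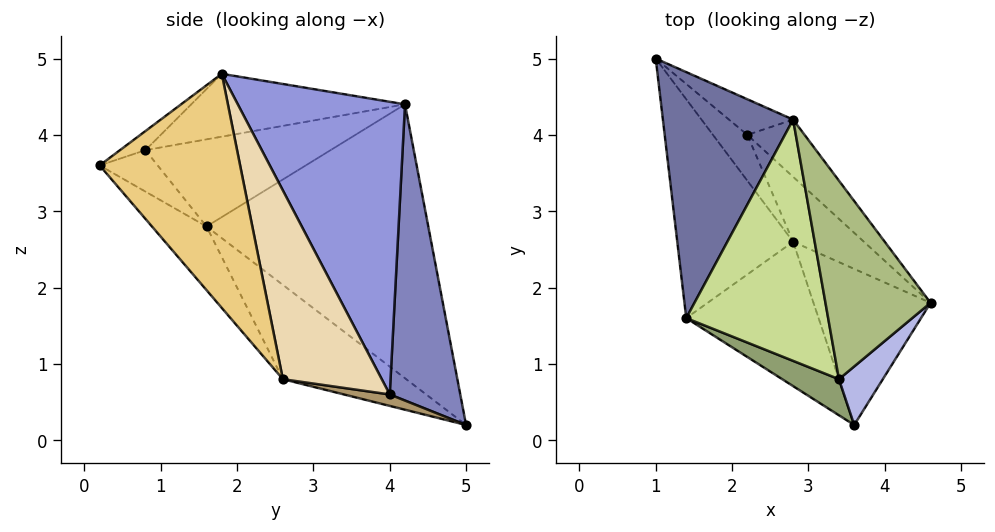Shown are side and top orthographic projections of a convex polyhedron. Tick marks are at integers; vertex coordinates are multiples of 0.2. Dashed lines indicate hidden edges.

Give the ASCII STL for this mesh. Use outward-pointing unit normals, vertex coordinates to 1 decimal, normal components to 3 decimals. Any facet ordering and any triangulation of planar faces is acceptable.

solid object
 facet normal -0.882 0.217 0.419
  outer loop
   vertex 2.8 4.2 4.4
   vertex 1.0 5.0 0.2
   vertex 1.4 1.6 2.8
  endloop
 endfacet
 facet normal 0.661 0.736 -0.143
  outer loop
   vertex 2.8 4.2 4.4
   vertex 2.2 4.0 0.6
   vertex 1.0 5.0 0.2
  endloop
 endfacet
 facet normal 0.802 0.576 -0.157
  outer loop
   vertex 2.8 4.2 4.4
   vertex 4.6 1.8 4.8
   vertex 2.2 4.0 0.6
  endloop
 endfacet
 facet normal -0.365 -0.402 0.840
  outer loop
   vertex 3.4 0.8 3.8
   vertex 3.6 0.2 3.6
   vertex 4.6 1.8 4.8
  endloop
 endfacet
 facet normal -0.535 -0.422 0.732
  outer loop
   vertex 3.4 0.8 3.8
   vertex 1.4 1.6 2.8
   vertex 3.6 0.2 3.6
  endloop
 endfacet
 facet normal -0.499 -0.235 0.834
  outer loop
   vertex 3.4 0.8 3.8
   vertex 4.6 1.8 4.8
   vertex 2.8 4.2 4.4
  endloop
 endfacet
 facet normal -0.508 -0.236 0.828
  outer loop
   vertex 3.4 0.8 3.8
   vertex 2.8 4.2 4.4
   vertex 1.4 1.6 2.8
  endloop
 endfacet
 facet normal -0.525 -0.555 -0.645
  outer loop
   vertex 2.8 2.6 0.8
   vertex 1.4 1.6 2.8
   vertex 1.0 5.0 0.2
  endloop
 endfacet
 facet normal 0.316 0.000 -0.949
  outer loop
   vertex 2.8 2.6 0.8
   vertex 1.0 5.0 0.2
   vertex 2.2 4.0 0.6
  endloop
 endfacet
 facet normal -0.278 -0.767 -0.578
  outer loop
   vertex 2.8 2.6 0.8
   vertex 3.6 0.2 3.6
   vertex 1.4 1.6 2.8
  endloop
 endfacet
 facet normal 0.873 -0.218 -0.436
  outer loop
   vertex 2.8 2.6 0.8
   vertex 4.6 1.8 4.8
   vertex 3.6 0.2 3.6
  endloop
 endfacet
 facet normal 0.883 0.331 -0.331
  outer loop
   vertex 2.8 2.6 0.8
   vertex 2.2 4.0 0.6
   vertex 4.6 1.8 4.8
  endloop
 endfacet
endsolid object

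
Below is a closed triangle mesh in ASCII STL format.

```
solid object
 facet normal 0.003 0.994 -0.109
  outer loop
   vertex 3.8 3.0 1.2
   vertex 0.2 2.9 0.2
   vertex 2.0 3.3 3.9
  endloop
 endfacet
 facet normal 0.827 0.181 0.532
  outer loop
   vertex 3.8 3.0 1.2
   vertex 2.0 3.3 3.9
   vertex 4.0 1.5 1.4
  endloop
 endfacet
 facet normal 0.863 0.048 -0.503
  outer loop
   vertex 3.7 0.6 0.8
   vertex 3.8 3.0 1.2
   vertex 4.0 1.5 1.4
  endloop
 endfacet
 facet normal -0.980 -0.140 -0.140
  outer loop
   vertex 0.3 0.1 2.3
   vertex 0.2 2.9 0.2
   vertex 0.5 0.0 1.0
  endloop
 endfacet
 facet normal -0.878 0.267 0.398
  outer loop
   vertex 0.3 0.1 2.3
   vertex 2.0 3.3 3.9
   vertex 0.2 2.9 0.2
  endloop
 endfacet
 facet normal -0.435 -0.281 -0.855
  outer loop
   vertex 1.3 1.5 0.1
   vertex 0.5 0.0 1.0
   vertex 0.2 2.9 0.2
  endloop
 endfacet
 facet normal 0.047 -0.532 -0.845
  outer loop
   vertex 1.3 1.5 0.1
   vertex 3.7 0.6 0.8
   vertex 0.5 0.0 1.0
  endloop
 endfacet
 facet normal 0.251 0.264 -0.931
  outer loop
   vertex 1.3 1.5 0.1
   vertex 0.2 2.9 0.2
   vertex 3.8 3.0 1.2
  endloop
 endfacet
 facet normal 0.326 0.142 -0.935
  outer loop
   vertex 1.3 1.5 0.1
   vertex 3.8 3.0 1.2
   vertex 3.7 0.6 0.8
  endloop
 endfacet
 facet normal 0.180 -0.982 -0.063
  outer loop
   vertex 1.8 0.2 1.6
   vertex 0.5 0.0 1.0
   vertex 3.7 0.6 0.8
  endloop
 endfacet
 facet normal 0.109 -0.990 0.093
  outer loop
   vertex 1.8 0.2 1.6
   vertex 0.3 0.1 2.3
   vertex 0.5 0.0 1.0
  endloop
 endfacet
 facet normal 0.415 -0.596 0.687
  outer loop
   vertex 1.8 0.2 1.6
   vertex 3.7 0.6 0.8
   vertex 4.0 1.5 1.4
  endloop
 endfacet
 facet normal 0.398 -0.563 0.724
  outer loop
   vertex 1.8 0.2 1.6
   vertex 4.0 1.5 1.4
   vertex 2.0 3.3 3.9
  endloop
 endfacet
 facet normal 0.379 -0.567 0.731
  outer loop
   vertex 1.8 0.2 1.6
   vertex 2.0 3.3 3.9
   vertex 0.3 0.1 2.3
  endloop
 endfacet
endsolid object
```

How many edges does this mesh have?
21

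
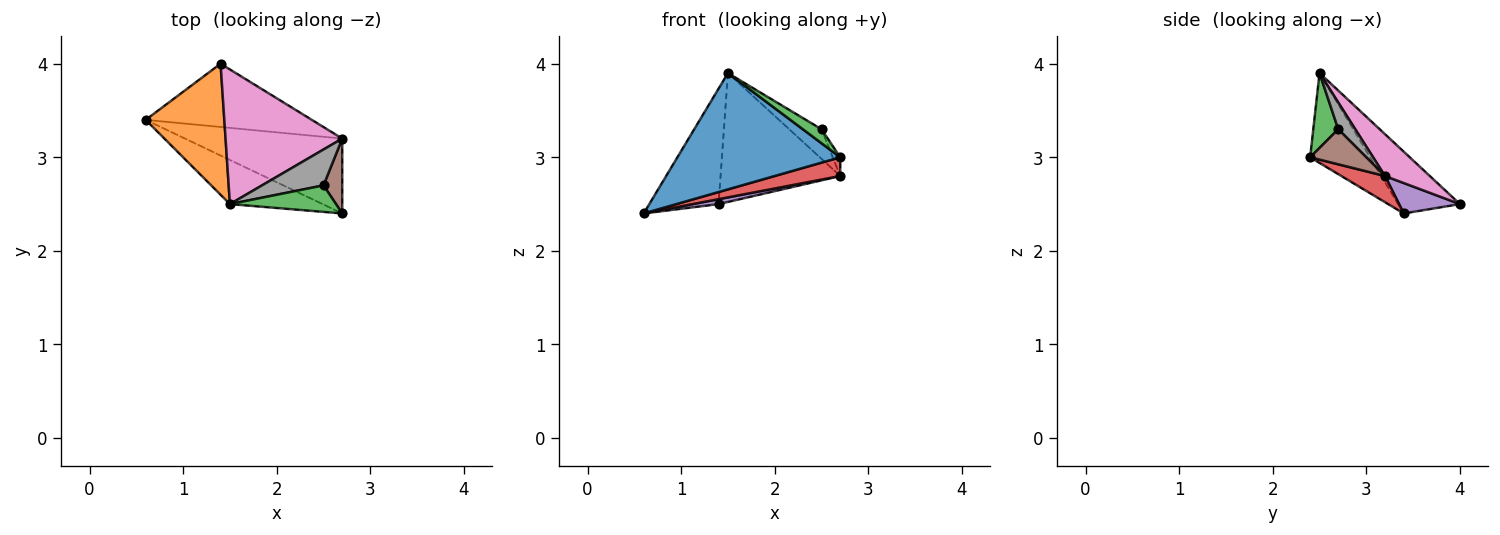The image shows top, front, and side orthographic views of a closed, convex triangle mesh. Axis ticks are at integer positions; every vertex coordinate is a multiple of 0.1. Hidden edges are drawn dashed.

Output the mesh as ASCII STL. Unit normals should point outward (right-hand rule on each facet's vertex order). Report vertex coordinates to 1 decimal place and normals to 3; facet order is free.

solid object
 facet normal -0.325 -0.884 -0.335
  outer loop
   vertex 1.5 2.5 3.9
   vertex 0.6 3.4 2.4
   vertex 2.7 2.4 3.0
  endloop
 endfacet
 facet normal -0.508 0.569 0.646
  outer loop
   vertex 1.5 2.5 3.9
   vertex 1.4 4.0 2.5
   vertex 0.6 3.4 2.4
  endloop
 endfacet
 facet normal 0.529 -0.397 0.750
  outer loop
   vertex 2.5 2.7 3.3
   vertex 1.5 2.5 3.9
   vertex 2.7 2.4 3.0
  endloop
 endfacet
 facet normal 0.160 -0.239 -0.958
  outer loop
   vertex 2.7 3.2 2.8
   vertex 2.7 2.4 3.0
   vertex 0.6 3.4 2.4
  endloop
 endfacet
 facet normal 0.180 -0.076 -0.981
  outer loop
   vertex 2.7 3.2 2.8
   vertex 0.6 3.4 2.4
   vertex 1.4 4.0 2.5
  endloop
 endfacet
 facet normal 0.876 0.117 0.467
  outer loop
   vertex 2.7 3.2 2.8
   vertex 2.5 2.7 3.3
   vertex 2.7 2.4 3.0
  endloop
 endfacet
 facet normal 0.251 0.669 0.699
  outer loop
   vertex 2.7 3.2 2.8
   vertex 1.4 4.0 2.5
   vertex 1.5 2.5 3.9
  endloop
 endfacet
 facet normal 0.318 0.604 0.731
  outer loop
   vertex 2.7 3.2 2.8
   vertex 1.5 2.5 3.9
   vertex 2.5 2.7 3.3
  endloop
 endfacet
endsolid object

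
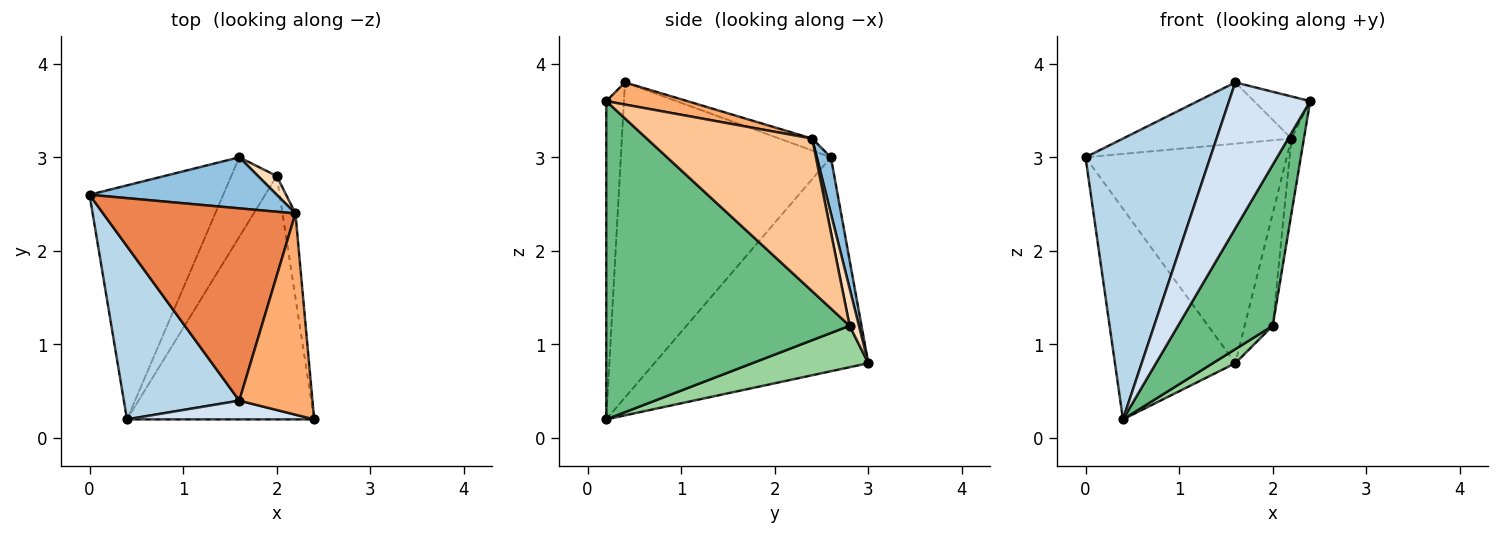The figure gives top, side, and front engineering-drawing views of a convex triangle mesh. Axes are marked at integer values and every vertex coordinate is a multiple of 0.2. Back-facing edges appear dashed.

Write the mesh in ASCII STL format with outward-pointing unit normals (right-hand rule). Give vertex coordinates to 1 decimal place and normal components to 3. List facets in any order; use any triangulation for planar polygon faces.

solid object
 facet normal -0.765 0.431 -0.478
  outer loop
   vertex 1.6 3.0 0.8
   vertex 0.4 0.2 0.2
   vertex 0.0 2.6 3.0
  endloop
 endfacet
 facet normal 0.068 0.972 0.226
  outer loop
   vertex 2.2 2.4 3.2
   vertex 1.6 3.0 0.8
   vertex 0.0 2.6 3.0
  endloop
 endfacet
 facet normal -0.820 -0.487 0.300
  outer loop
   vertex 1.6 0.4 3.8
   vertex 0.0 2.6 3.0
   vertex 0.4 0.2 0.2
  endloop
 endfacet
 facet normal -0.211 -0.969 0.124
  outer loop
   vertex 1.6 0.4 3.8
   vertex 0.4 0.2 0.2
   vertex 2.4 0.2 3.6
  endloop
 endfacet
 facet normal -0.059 0.303 0.951
  outer loop
   vertex 1.6 0.4 3.8
   vertex 2.2 2.4 3.2
   vertex 0.0 2.6 3.0
  endloop
 endfacet
 facet normal 0.284 0.196 0.939
  outer loop
   vertex 1.6 0.4 3.8
   vertex 2.4 0.2 3.6
   vertex 2.2 2.4 3.2
  endloop
 endfacet
 facet normal 0.994 0.075 -0.084
  outer loop
   vertex 2.0 2.8 1.2
   vertex 2.2 2.4 3.2
   vertex 2.4 0.2 3.6
  endloop
 endfacet
 facet normal 0.312 0.937 0.156
  outer loop
   vertex 2.0 2.8 1.2
   vertex 1.6 3.0 0.8
   vertex 2.2 2.4 3.2
  endloop
 endfacet
 facet normal 0.817 -0.318 -0.481
  outer loop
   vertex 2.0 2.8 1.2
   vertex 2.4 0.2 3.6
   vertex 0.4 0.2 0.2
  endloop
 endfacet
 facet normal 0.668 -0.129 -0.733
  outer loop
   vertex 2.0 2.8 1.2
   vertex 0.4 0.2 0.2
   vertex 1.6 3.0 0.8
  endloop
 endfacet
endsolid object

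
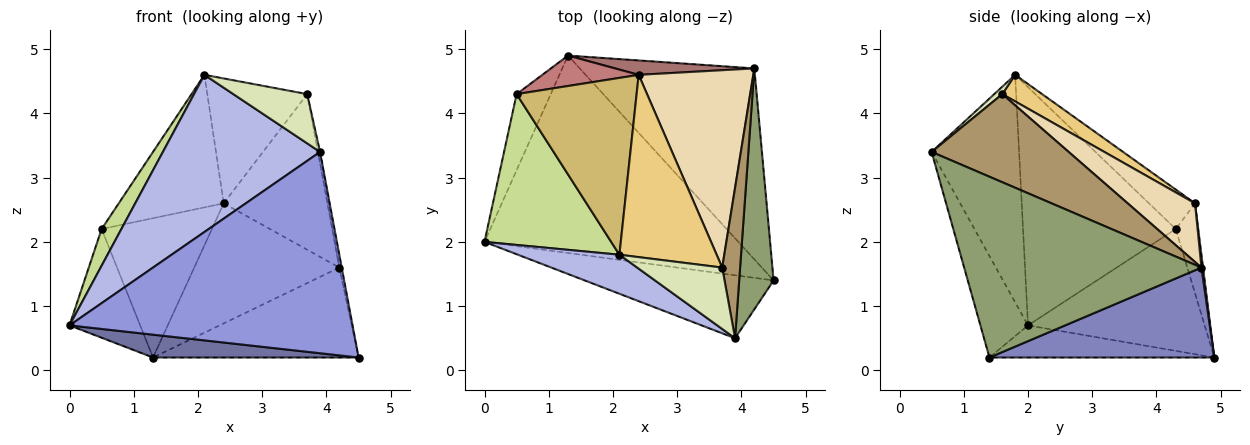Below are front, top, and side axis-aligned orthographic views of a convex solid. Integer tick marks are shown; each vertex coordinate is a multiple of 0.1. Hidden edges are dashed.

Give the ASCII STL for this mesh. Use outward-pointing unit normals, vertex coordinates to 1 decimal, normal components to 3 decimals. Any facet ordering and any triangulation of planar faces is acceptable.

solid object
 facet normal -0.125 -0.114 -0.986
  outer loop
   vertex 1.3 4.9 0.2
   vertex 4.5 1.4 0.2
   vertex 0.0 2.0 0.7
  endloop
 endfacet
 facet normal 0.422 0.386 -0.820
  outer loop
   vertex 4.2 4.7 1.6
   vertex 4.5 1.4 0.2
   vertex 1.3 4.9 0.2
  endloop
 endfacet
 facet normal -0.158 -0.942 -0.295
  outer loop
   vertex 3.9 0.5 3.4
   vertex 0.0 2.0 0.7
   vertex 4.5 1.4 0.2
  endloop
 endfacet
 facet normal -0.475 -0.854 0.212
  outer loop
   vertex 3.9 0.5 3.4
   vertex 2.1 1.8 4.6
   vertex 0.0 2.0 0.7
  endloop
 endfacet
 facet normal 0.982 0.010 0.187
  outer loop
   vertex 3.9 0.5 3.4
   vertex 4.5 1.4 0.2
   vertex 4.2 4.7 1.6
  endloop
 endfacet
 facet normal -0.899 0.359 -0.252
  outer loop
   vertex 0.5 4.3 2.2
   vertex 1.3 4.9 0.2
   vertex 0.0 2.0 0.7
  endloop
 endfacet
 facet normal -0.877 -0.114 0.467
  outer loop
   vertex 0.5 4.3 2.2
   vertex 0.0 2.0 0.7
   vertex 2.1 1.8 4.6
  endloop
 endfacet
 facet normal 0.068 -0.624 0.778
  outer loop
   vertex 3.7 1.6 4.3
   vertex 2.1 1.8 4.6
   vertex 3.9 0.5 3.4
  endloop
 endfacet
 facet normal 0.980 0.015 0.199
  outer loop
   vertex 3.7 1.6 4.3
   vertex 3.9 0.5 3.4
   vertex 4.2 4.7 1.6
  endloop
 endfacet
 facet normal -0.254 0.580 0.774
  outer loop
   vertex 2.4 4.6 2.6
   vertex 0.5 4.3 2.2
   vertex 2.1 1.8 4.6
  endloop
 endfacet
 facet normal 0.220 0.551 0.805
  outer loop
   vertex 2.4 4.6 2.6
   vertex 2.1 1.8 4.6
   vertex 3.7 1.6 4.3
  endloop
 endfacet
 facet normal 0.373 0.574 0.729
  outer loop
   vertex 2.4 4.6 2.6
   vertex 3.7 1.6 4.3
   vertex 4.2 4.7 1.6
  endloop
 endfacet
 facet normal 0.011 0.993 0.119
  outer loop
   vertex 2.4 4.6 2.6
   vertex 4.2 4.7 1.6
   vertex 1.3 4.9 0.2
  endloop
 endfacet
 facet normal -0.195 0.958 0.209
  outer loop
   vertex 2.4 4.6 2.6
   vertex 1.3 4.9 0.2
   vertex 0.5 4.3 2.2
  endloop
 endfacet
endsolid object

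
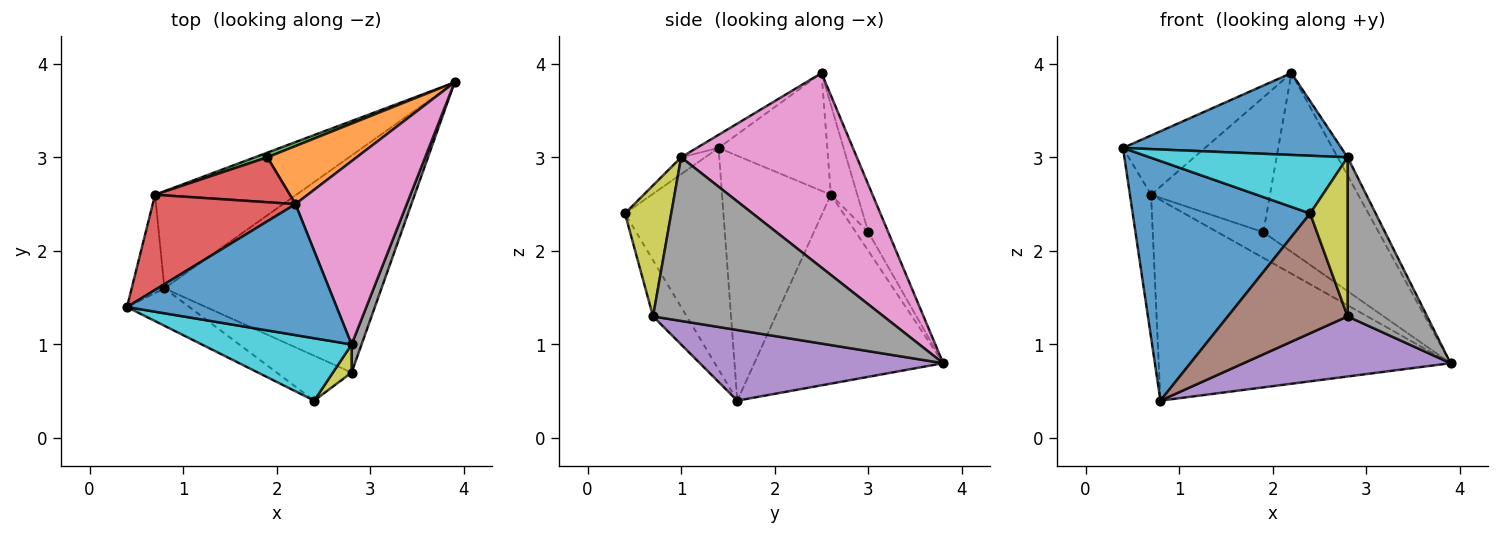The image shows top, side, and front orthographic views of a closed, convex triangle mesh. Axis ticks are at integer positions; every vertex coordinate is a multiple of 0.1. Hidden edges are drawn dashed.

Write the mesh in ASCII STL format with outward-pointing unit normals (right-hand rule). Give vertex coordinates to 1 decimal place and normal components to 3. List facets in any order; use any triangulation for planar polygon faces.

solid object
 facet normal -0.481 -0.866 -0.135
  outer loop
   vertex 0.8 1.6 0.4
   vertex 2.4 0.4 2.4
   vertex 0.4 1.4 3.1
  endloop
 endfacet
 facet normal -0.973 0.189 -0.130
  outer loop
   vertex 0.7 2.6 2.6
   vertex 0.8 1.6 0.4
   vertex 0.4 1.4 3.1
  endloop
 endfacet
 facet normal -0.503 0.778 -0.376
  outer loop
   vertex 0.7 2.6 2.6
   vertex 3.9 3.8 0.8
   vertex 0.8 1.6 0.4
  endloop
 endfacet
 facet normal -0.574 0.433 0.695
  outer loop
   vertex 0.7 2.6 2.6
   vertex 0.4 1.4 3.1
   vertex 2.2 2.5 3.9
  endloop
 endfacet
 facet normal 0.299 -0.255 -0.920
  outer loop
   vertex 2.8 0.7 1.3
   vertex 0.8 1.6 0.4
   vertex 3.9 3.8 0.8
  endloop
 endfacet
 facet normal -0.255 -0.905 -0.340
  outer loop
   vertex 2.8 0.7 1.3
   vertex 2.4 0.4 2.4
   vertex 0.8 1.6 0.4
  endloop
 endfacet
 facet normal 0.867 0.049 0.496
  outer loop
   vertex 2.8 1.0 3.0
   vertex 3.9 3.8 0.8
   vertex 2.2 2.5 3.9
  endloop
 endfacet
 facet normal 0.944 -0.326 0.057
  outer loop
   vertex 2.8 1.0 3.0
   vertex 2.8 0.7 1.3
   vertex 3.9 3.8 0.8
  endloop
 endfacet
 facet normal 0.772 -0.625 0.110
  outer loop
   vertex 2.8 1.0 3.0
   vertex 2.4 0.4 2.4
   vertex 2.8 0.7 1.3
  endloop
 endfacet
 facet normal -0.082 -0.677 0.732
  outer loop
   vertex 2.8 1.0 3.0
   vertex 0.4 1.4 3.1
   vertex 2.4 0.4 2.4
  endloop
 endfacet
 facet normal -0.053 -0.529 0.847
  outer loop
   vertex 2.8 1.0 3.0
   vertex 2.2 2.5 3.9
   vertex 0.4 1.4 3.1
  endloop
 endfacet
 facet normal -0.162 0.939 0.305
  outer loop
   vertex 1.9 3.0 2.2
   vertex 2.2 2.5 3.9
   vertex 3.9 3.8 0.8
  endloop
 endfacet
 facet normal -0.259 0.950 0.173
  outer loop
   vertex 1.9 3.0 2.2
   vertex 3.9 3.8 0.8
   vertex 0.7 2.6 2.6
  endloop
 endfacet
 facet normal -0.206 0.928 0.309
  outer loop
   vertex 1.9 3.0 2.2
   vertex 0.7 2.6 2.6
   vertex 2.2 2.5 3.9
  endloop
 endfacet
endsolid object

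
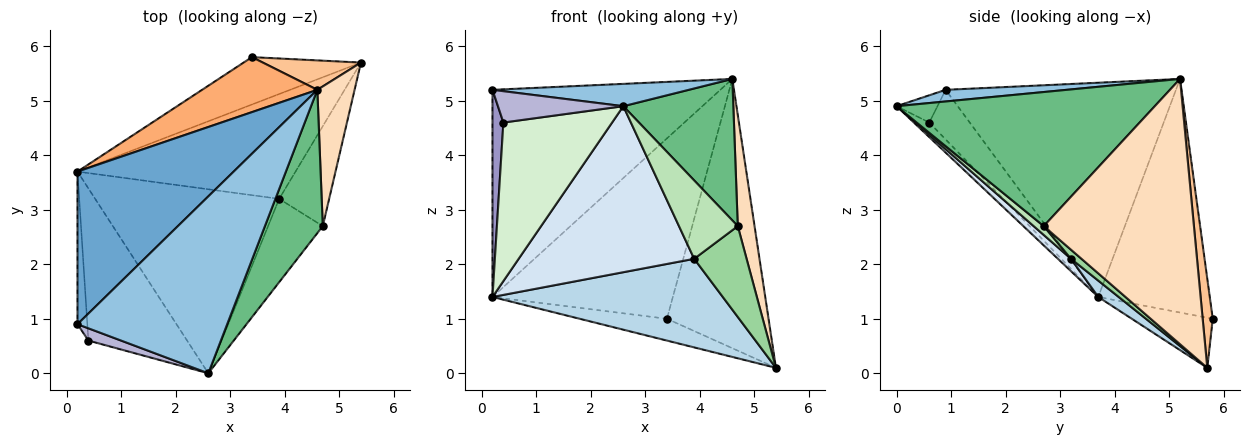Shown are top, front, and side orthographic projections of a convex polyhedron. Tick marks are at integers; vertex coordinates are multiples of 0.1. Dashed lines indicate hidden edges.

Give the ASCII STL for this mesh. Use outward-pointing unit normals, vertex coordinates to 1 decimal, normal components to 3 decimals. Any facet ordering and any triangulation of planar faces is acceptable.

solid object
 facet normal -0.631 0.624 0.460
  outer loop
   vertex 0.2 0.9 5.2
   vertex 4.6 5.2 5.4
   vertex 0.2 3.7 1.4
  endloop
 endfacet
 facet normal 0.077 -0.125 0.989
  outer loop
   vertex 0.2 0.9 5.2
   vertex 2.6 0.0 4.9
   vertex 4.6 5.2 5.4
  endloop
 endfacet
 facet normal 0.057 -0.644 -0.763
  outer loop
   vertex 3.9 3.2 2.1
   vertex 0.2 3.7 1.4
   vertex 5.4 5.7 0.1
  endloop
 endfacet
 facet normal 0.050 -0.669 -0.742
  outer loop
   vertex 3.9 3.2 2.1
   vertex 2.6 0.0 4.9
   vertex 0.2 3.7 1.4
  endloop
 endfacet
 facet normal -0.362 0.390 -0.847
  outer loop
   vertex 3.4 5.8 1.0
   vertex 5.4 5.7 0.1
   vertex 0.2 3.7 1.4
  endloop
 endfacet
 facet normal -0.509 0.823 0.251
  outer loop
   vertex 3.4 5.8 1.0
   vertex 0.2 3.7 1.4
   vertex 4.6 5.2 5.4
  endloop
 endfacet
 facet normal 0.098 0.989 0.108
  outer loop
   vertex 3.4 5.8 1.0
   vertex 4.6 5.2 5.4
   vertex 5.4 5.7 0.1
  endloop
 endfacet
 facet normal 0.984 -0.110 0.138
  outer loop
   vertex 4.7 2.7 2.7
   vertex 5.4 5.7 0.1
   vertex 4.6 5.2 5.4
  endloop
 endfacet
 facet normal 0.855 -0.364 0.369
  outer loop
   vertex 4.7 2.7 2.7
   vertex 4.6 5.2 5.4
   vertex 2.6 0.0 4.9
  endloop
 endfacet
 facet normal 0.133 -0.667 -0.733
  outer loop
   vertex 4.7 2.7 2.7
   vertex 3.9 3.2 2.1
   vertex 5.4 5.7 0.1
  endloop
 endfacet
 facet normal 0.117 -0.681 -0.723
  outer loop
   vertex 4.7 2.7 2.7
   vertex 2.6 0.0 4.9
   vertex 3.9 3.2 2.1
  endloop
 endfacet
 facet normal -0.102 -0.718 -0.689
  outer loop
   vertex 0.4 0.6 4.6
   vertex 0.2 3.7 1.4
   vertex 2.6 0.0 4.9
  endloop
 endfacet
 facet normal -0.948 -0.256 -0.188
  outer loop
   vertex 0.4 0.6 4.6
   vertex 0.2 0.9 5.2
   vertex 0.2 3.7 1.4
  endloop
 endfacet
 facet normal -0.291 -0.891 0.349
  outer loop
   vertex 0.4 0.6 4.6
   vertex 2.6 0.0 4.9
   vertex 0.2 0.9 5.2
  endloop
 endfacet
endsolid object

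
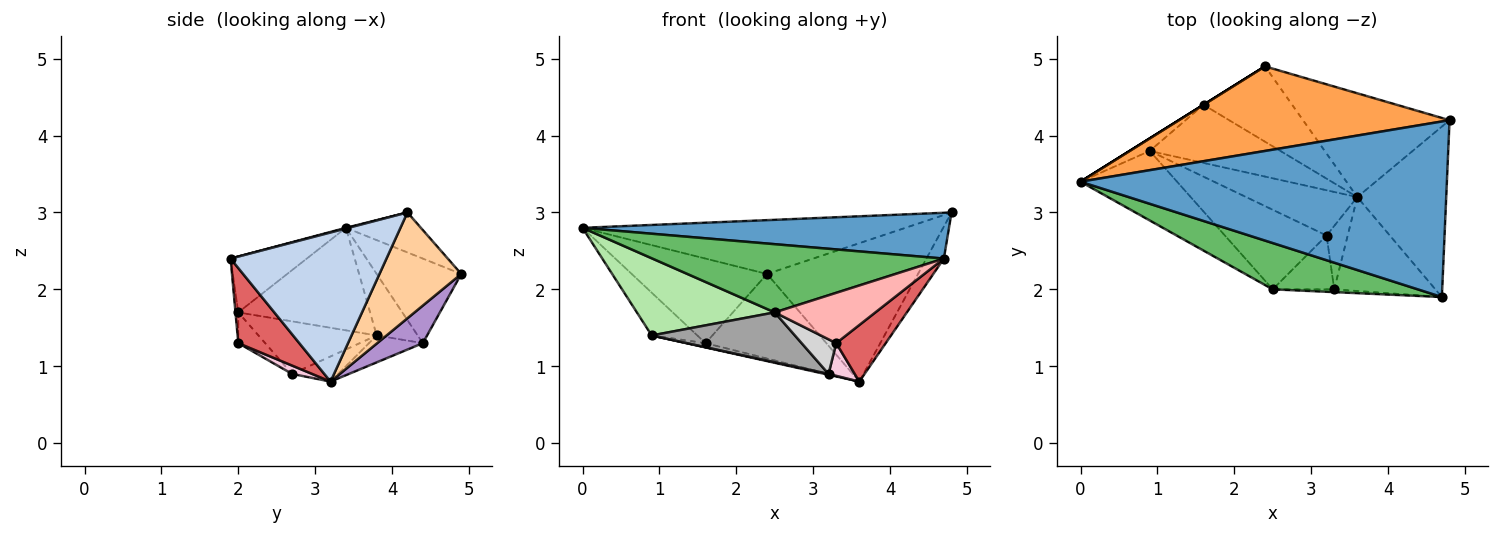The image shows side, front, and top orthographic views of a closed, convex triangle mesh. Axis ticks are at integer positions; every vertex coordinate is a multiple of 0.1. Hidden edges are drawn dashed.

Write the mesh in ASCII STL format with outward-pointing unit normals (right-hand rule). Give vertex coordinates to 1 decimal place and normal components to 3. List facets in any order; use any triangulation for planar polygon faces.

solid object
 facet normal 0.002 -0.252 0.968
  outer loop
   vertex 4.7 1.9 2.4
   vertex 4.8 4.2 3.0
   vertex 0.0 3.4 2.8
  endloop
 endfacet
 facet normal 0.855 0.096 -0.510
  outer loop
   vertex 3.6 3.2 0.8
   vertex 4.8 4.2 3.0
   vertex 4.7 1.9 2.4
  endloop
 endfacet
 facet normal -0.124 0.533 0.837
  outer loop
   vertex 2.4 4.9 2.2
   vertex 0.0 3.4 2.8
   vertex 4.8 4.2 3.0
  endloop
 endfacet
 facet normal 0.398 0.734 -0.551
  outer loop
   vertex 2.4 4.9 2.2
   vertex 4.8 4.2 3.0
   vertex 3.6 3.2 0.8
  endloop
 endfacet
 facet normal -0.211 -0.809 0.549
  outer loop
   vertex 2.5 2.0 1.7
   vertex 4.7 1.9 2.4
   vertex 0.0 3.4 2.8
  endloop
 endfacet
 facet normal -0.579 -0.606 -0.545
  outer loop
   vertex 0.9 3.8 1.4
   vertex 2.5 2.0 1.7
   vertex 0.0 3.4 2.8
  endloop
 endfacet
 facet normal 0.537 -0.435 -0.723
  outer loop
   vertex 3.3 2.0 1.3
   vertex 3.6 3.2 0.8
   vertex 4.7 1.9 2.4
  endloop
 endfacet
 facet normal -0.028 -0.998 -0.055
  outer loop
   vertex 3.3 2.0 1.3
   vertex 4.7 1.9 2.4
   vertex 2.5 2.0 1.7
  endloop
 endfacet
 facet normal 0.271 0.719 -0.640
  outer loop
   vertex 1.6 4.4 1.3
   vertex 2.4 4.9 2.2
   vertex 3.6 3.2 0.8
  endloop
 endfacet
 facet normal -0.201 0.072 -0.977
  outer loop
   vertex 1.6 4.4 1.3
   vertex 3.6 3.2 0.8
   vertex 0.9 3.8 1.4
  endloop
 endfacet
 facet normal -0.530 0.848 0.000
  outer loop
   vertex 1.6 4.4 1.3
   vertex 0.0 3.4 2.8
   vertex 2.4 4.9 2.2
  endloop
 endfacet
 facet normal -0.653 0.727 -0.212
  outer loop
   vertex 1.6 4.4 1.3
   vertex 0.9 3.8 1.4
   vertex 0.0 3.4 2.8
  endloop
 endfacet
 facet normal -0.221 -0.018 -0.975
  outer loop
   vertex 3.2 2.7 0.9
   vertex 0.9 3.8 1.4
   vertex 3.6 3.2 0.8
  endloop
 endfacet
 facet normal 0.331 -0.432 -0.839
  outer loop
   vertex 3.2 2.7 0.9
   vertex 3.6 3.2 0.8
   vertex 3.3 2.0 1.3
  endloop
 endfacet
 facet normal -0.401 -0.486 -0.776
  outer loop
   vertex 3.2 2.7 0.9
   vertex 2.5 2.0 1.7
   vertex 0.9 3.8 1.4
  endloop
 endfacet
 facet normal -0.388 -0.498 -0.775
  outer loop
   vertex 3.2 2.7 0.9
   vertex 3.3 2.0 1.3
   vertex 2.5 2.0 1.7
  endloop
 endfacet
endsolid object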